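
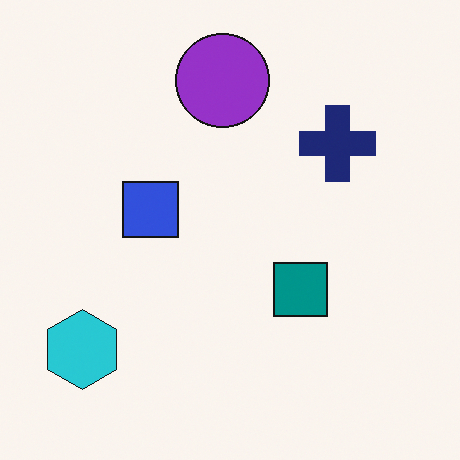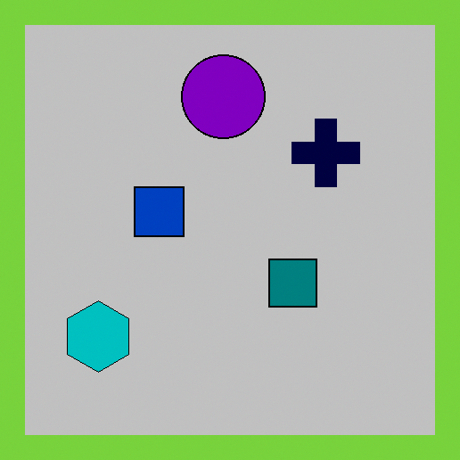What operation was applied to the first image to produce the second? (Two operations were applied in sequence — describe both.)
Aggressively posterized, then framed with a lime border.

Each flat color has snapped to a coarser quantized level — most visibly, the near-white background has dropped to a flat grey. A solid lime frame runs around the edge of the second image, with the content slightly shrunk inside it.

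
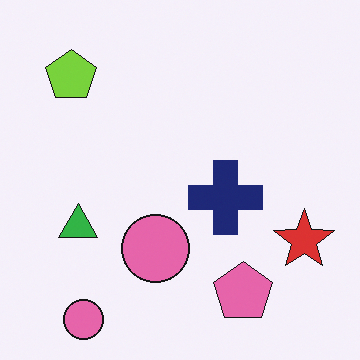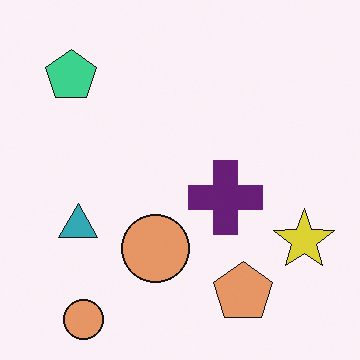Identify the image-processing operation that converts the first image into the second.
The transformation is: hue-shifted by a small amount.

Every shape's color has rotated by the same amount around the hue wheel — a uniform hue shift.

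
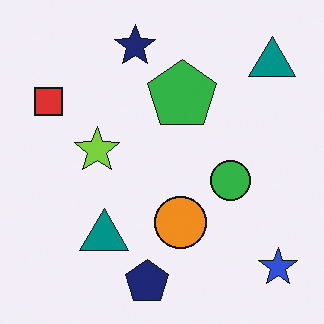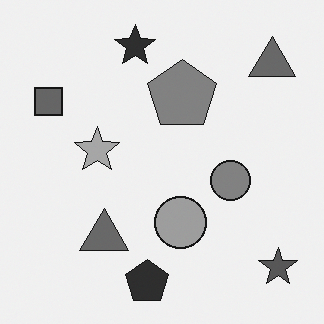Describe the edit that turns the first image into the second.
It was converted to grayscale.

All color is removed — every shape is now a shade of grey.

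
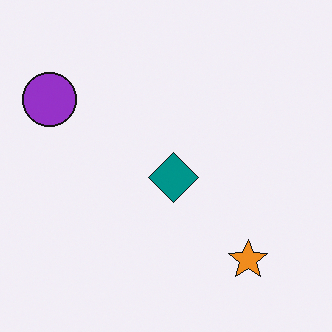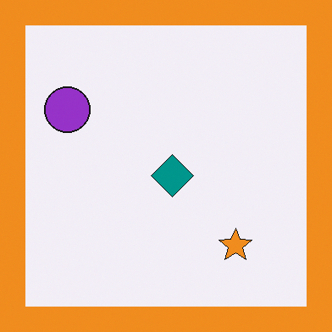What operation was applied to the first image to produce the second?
It was framed with a orange border.

A solid orange frame runs around the edge of the second image, with the content slightly shrunk inside it.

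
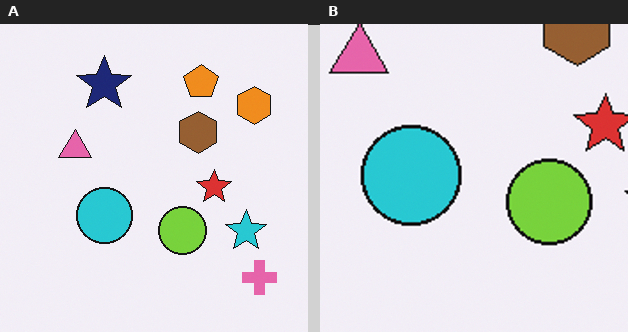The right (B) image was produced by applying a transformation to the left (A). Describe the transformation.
The transformation is: cropped tightly and scaled back up.

The visible shapes are larger and the field of view is narrower; shapes near the original edges may be partly or wholly outside the frame — a crop-and-rescale.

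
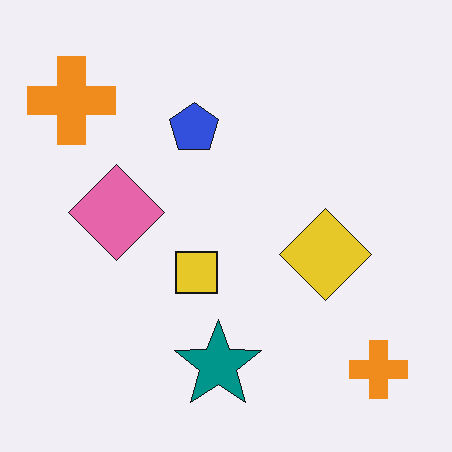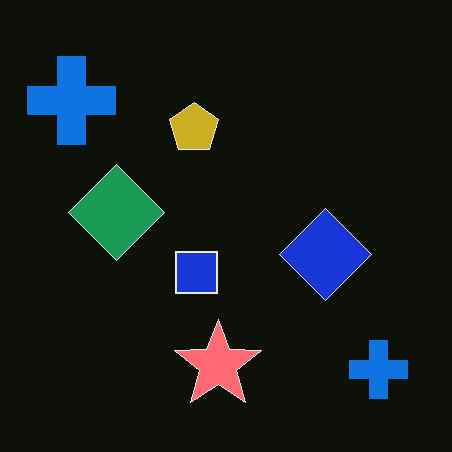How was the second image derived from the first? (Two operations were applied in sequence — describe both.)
The transformation is: JPEG-compressed with visible artifacts, then color-inverted (negative).

Blocky 8×8 compression artifacts appear around shape edges and the flat background shows ringing — characteristic JPEG degradation. The light background has become dark and every shape's color is its complement — a photographic negative.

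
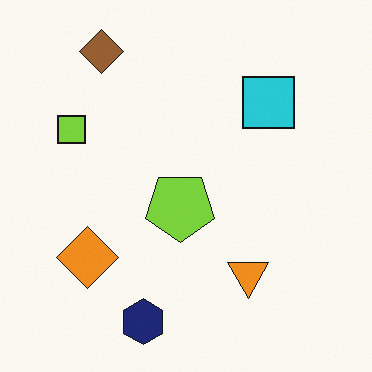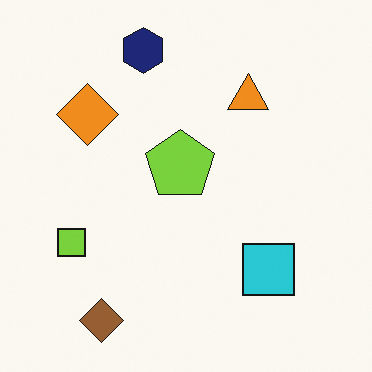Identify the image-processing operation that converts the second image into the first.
The first image is the second flipped vertically (top ↔ bottom).

The navy hexagon is in the top of the second image and the bottom of the first — shapes on opposite sides of the horizontal midline have swapped in a mirror flip.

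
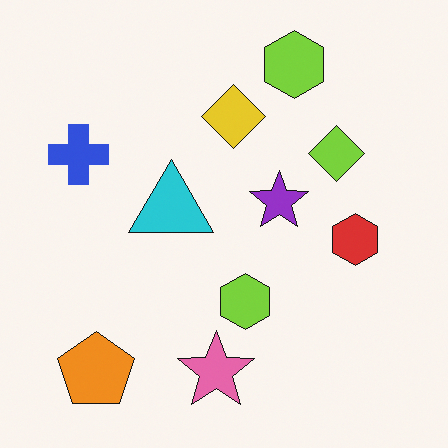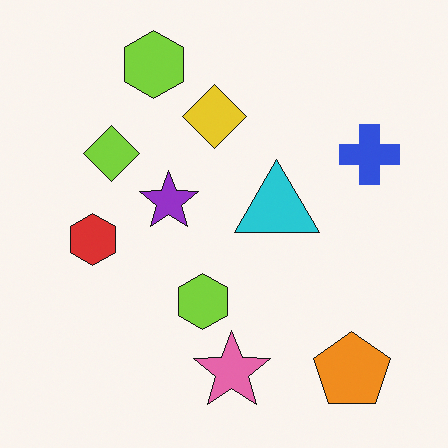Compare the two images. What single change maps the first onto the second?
It was flipped horizontally (left ↔ right).

The blue cross is in the left of the first image and the right of the second — shapes on opposite sides of the vertical midline have swapped in a mirror flip.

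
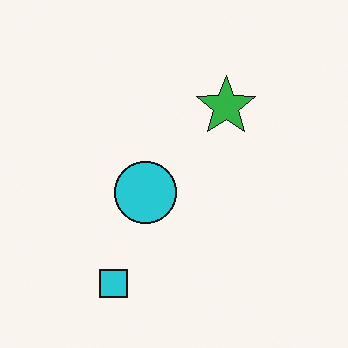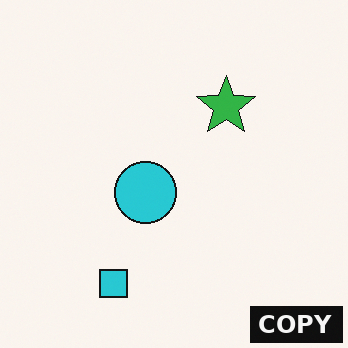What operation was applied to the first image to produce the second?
The image was watermarked with the text "COPY" in the lower-right corner.

A dark label reading "COPY" appears in the lower-right corner.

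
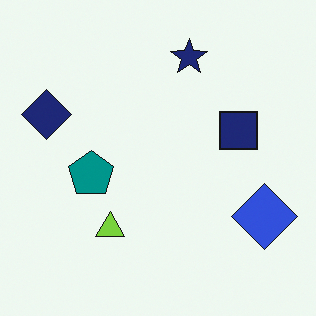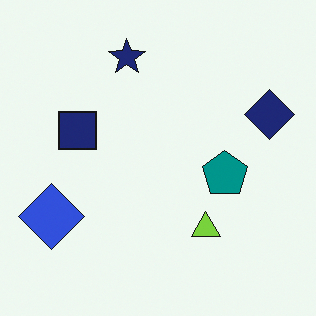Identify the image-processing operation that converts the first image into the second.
The second image is the first flipped horizontally (left ↔ right).

The navy diamond is in the left of the first image and the right of the second — shapes on opposite sides of the vertical midline have swapped in a mirror flip.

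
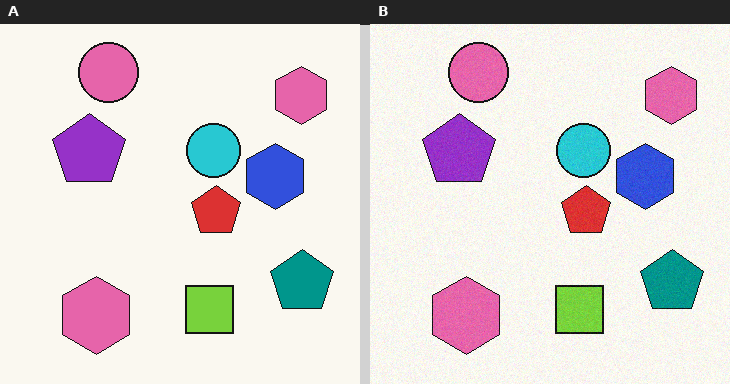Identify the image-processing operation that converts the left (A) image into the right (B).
The right (B) image is the left (A) degraded with a light layer of grain.

Random speckle covers the whole image, including the flat background.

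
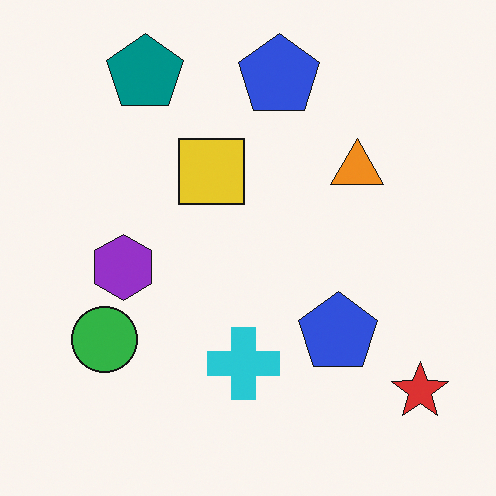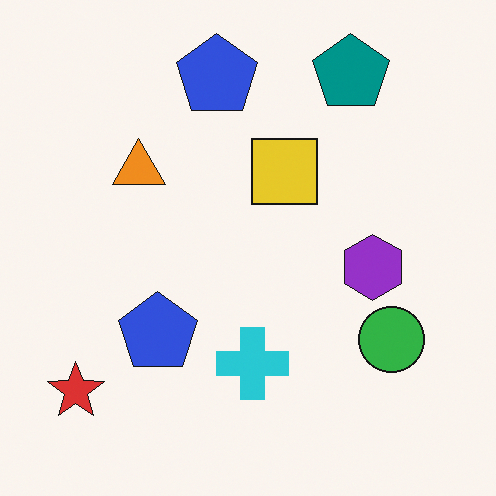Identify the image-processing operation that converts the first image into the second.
The transformation is: flipped horizontally (left ↔ right).

The red star is in the bottom-right of the first image and the bottom-left of the second — shapes on opposite sides of the vertical midline have swapped in a mirror flip.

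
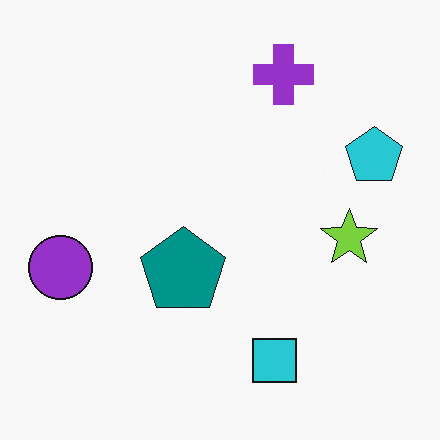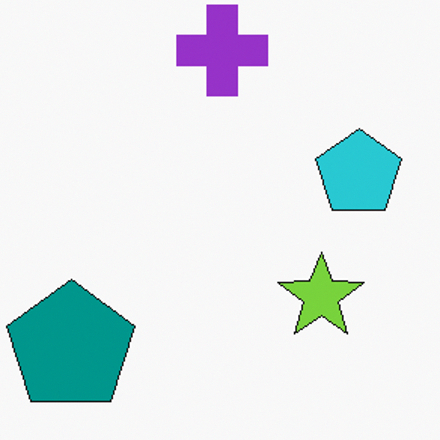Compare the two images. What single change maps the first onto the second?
It was cropped to a modestly smaller region and rescaled.

The visible shapes are larger and the field of view is narrower; shapes near the original edges may be partly or wholly outside the frame — a crop-and-rescale.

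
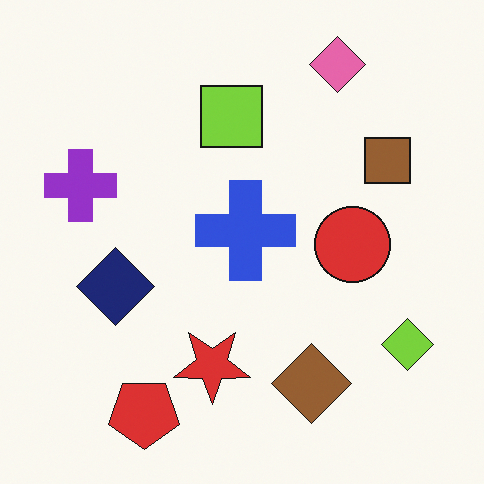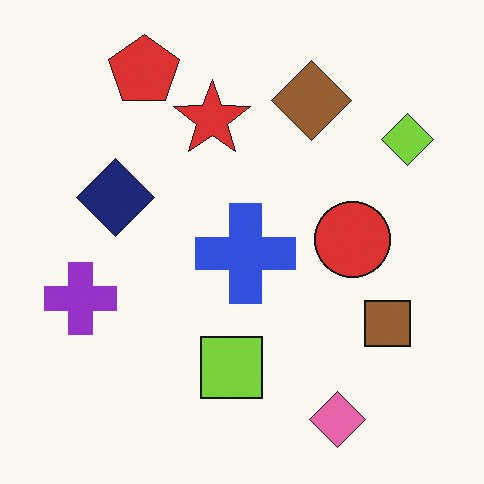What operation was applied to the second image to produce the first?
This is the original image flipped vertically (top ↔ bottom).

The pink diamond is in the bottom-right of the second image and the top-right of the first — shapes on opposite sides of the horizontal midline have swapped in a mirror flip.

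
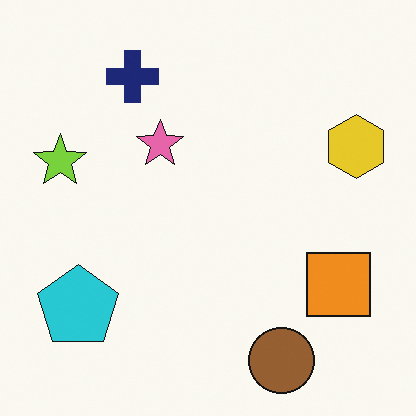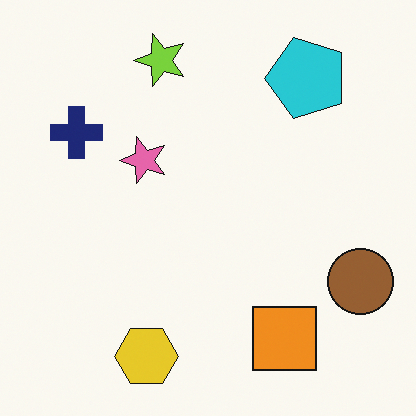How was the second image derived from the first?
Transposed (reflected across the top-left ↔ bottom-right diagonal).

Shapes have swapped their row and column positions — what was in the top-right is now in the bottom-left — a diagonal reflection.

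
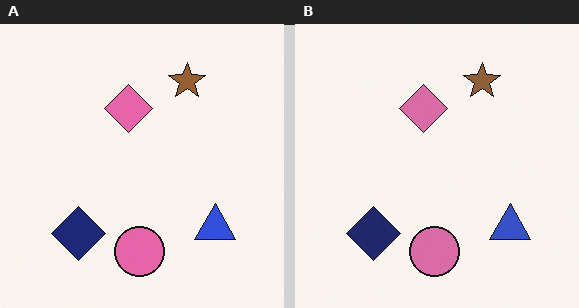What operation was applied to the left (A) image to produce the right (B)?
This is the original image slightly desaturated.

All colors are more muted and greyish — a global saturation change.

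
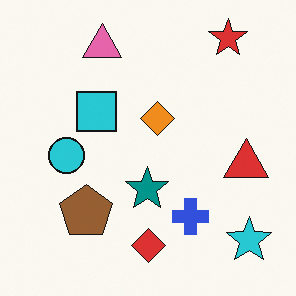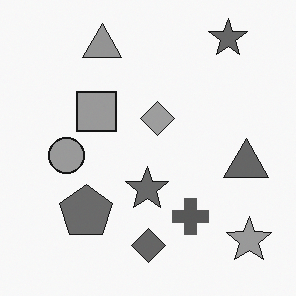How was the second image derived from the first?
The transformation is: converted to grayscale.

All color is removed — every shape is now a shade of grey.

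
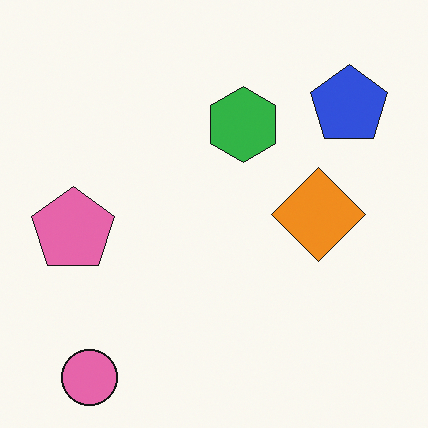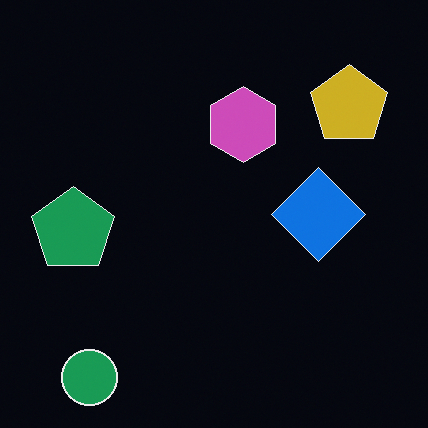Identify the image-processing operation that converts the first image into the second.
The second image is the first color-inverted (negative).

The light background has become dark and every shape's color is its complement — a photographic negative.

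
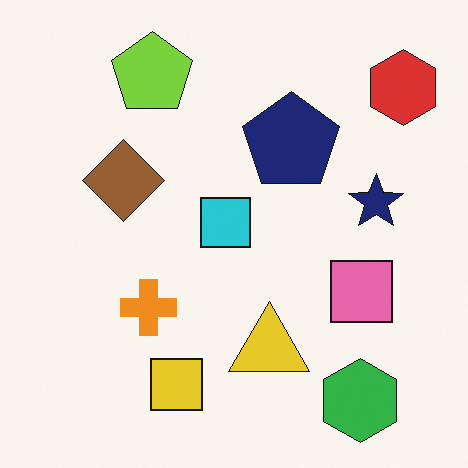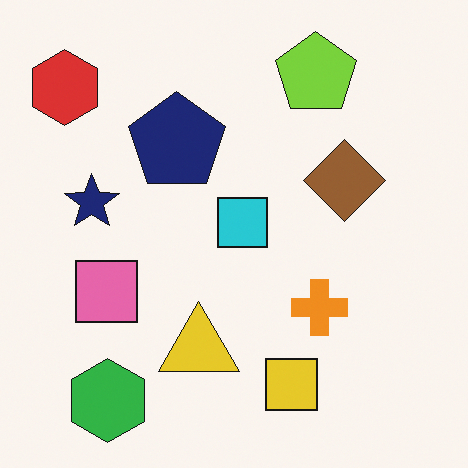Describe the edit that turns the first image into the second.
The transformation is: flipped horizontally (left ↔ right).

The red hexagon is in the top-right of the first image and the top-left of the second — shapes on opposite sides of the vertical midline have swapped in a mirror flip.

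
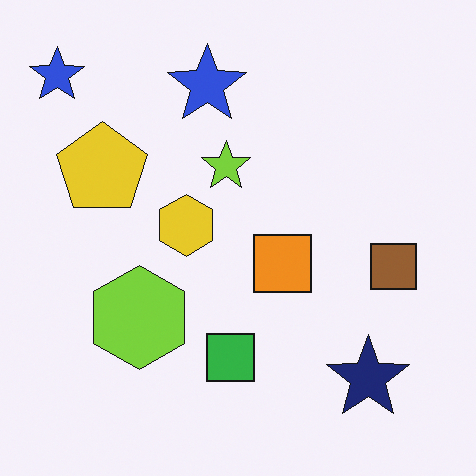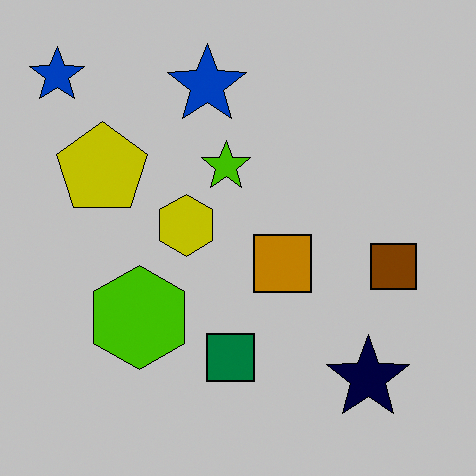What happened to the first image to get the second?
The second image is the first aggressively posterized.

Each flat color has snapped to a coarser quantized level — most visibly, the near-white background has dropped to a flat grey.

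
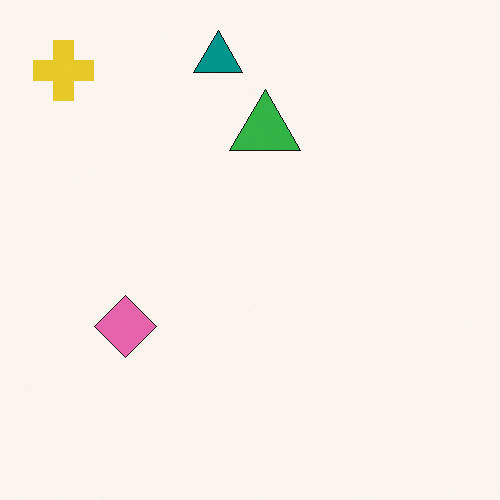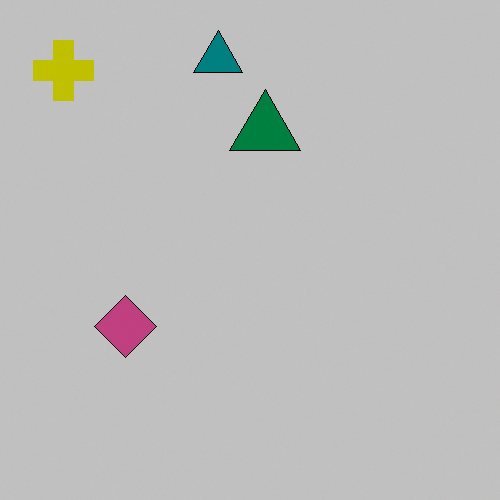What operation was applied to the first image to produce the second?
Aggressively posterized.

Each flat color has snapped to a coarser quantized level — most visibly, the near-white background has dropped to a flat grey.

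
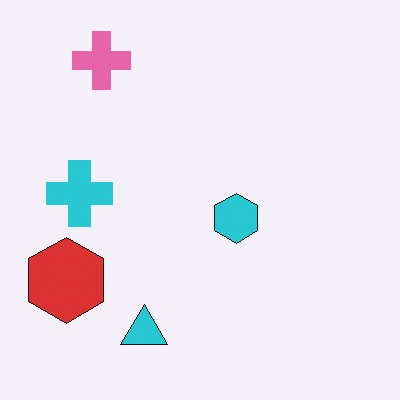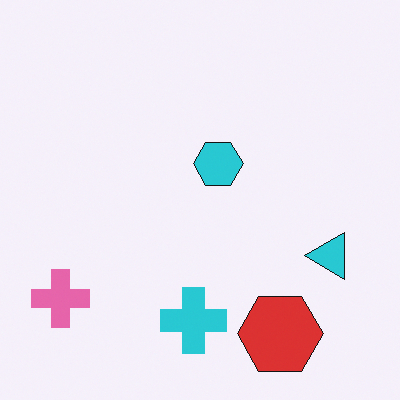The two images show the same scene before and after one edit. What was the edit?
This is the original image rotated 90° counter-clockwise.

The pink cross sits in the top-left of the first image and the bottom-left of the second — consistent with a whole-image 90° counter-clockwise rotation.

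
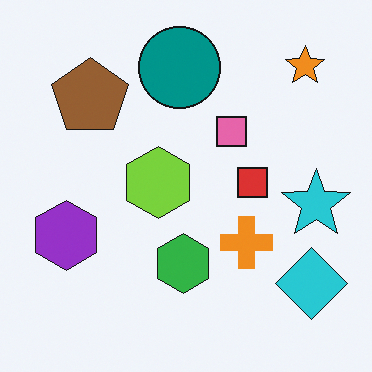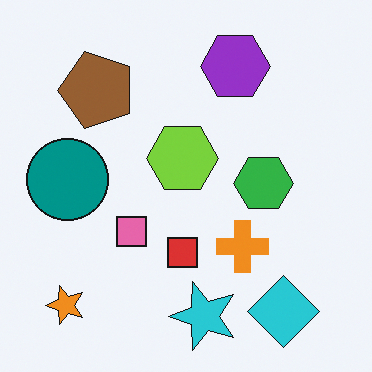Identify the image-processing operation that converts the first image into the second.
The image was transposed (reflected across the top-left ↔ bottom-right diagonal).

Shapes have swapped their row and column positions — what was in the top-right is now in the bottom-left — a diagonal reflection.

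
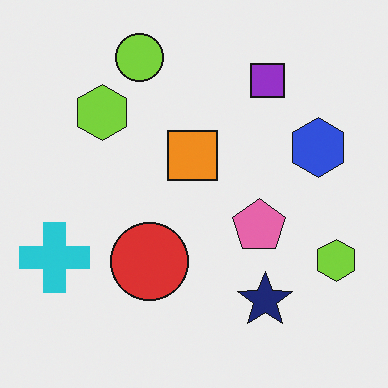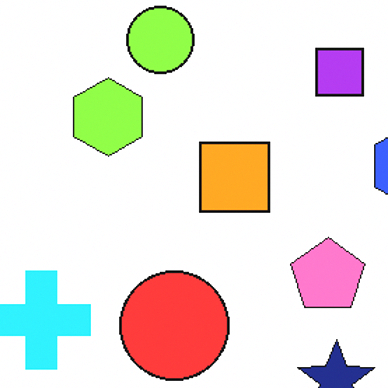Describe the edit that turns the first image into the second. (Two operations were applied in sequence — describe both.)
The transformation is: cropped to a modestly smaller region and rescaled, then slightly brightened.

The visible shapes are larger and the field of view is narrower; shapes near the original edges may be partly or wholly outside the frame — a crop-and-rescale. Every pixel — background and shapes alike — is uniformly brightened.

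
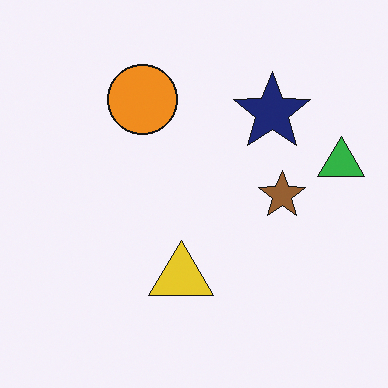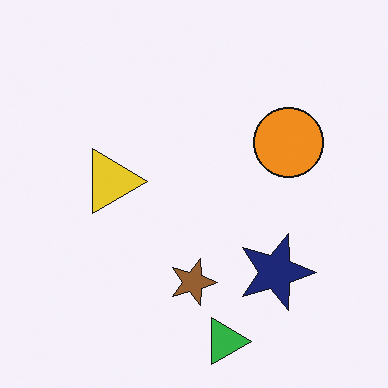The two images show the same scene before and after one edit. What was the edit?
The second image is the first rotated 90° clockwise.

The green triangle sits in the right of the first image and the bottom of the second — consistent with a whole-image 90° clockwise rotation.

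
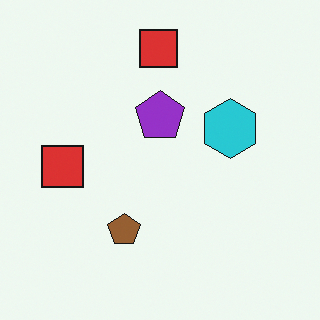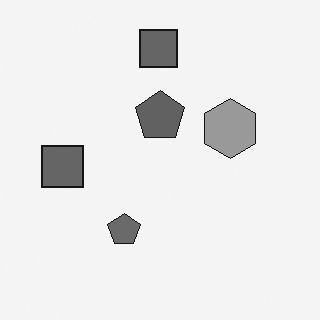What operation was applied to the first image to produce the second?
The transformation is: converted to grayscale.

All color is removed — every shape is now a shade of grey.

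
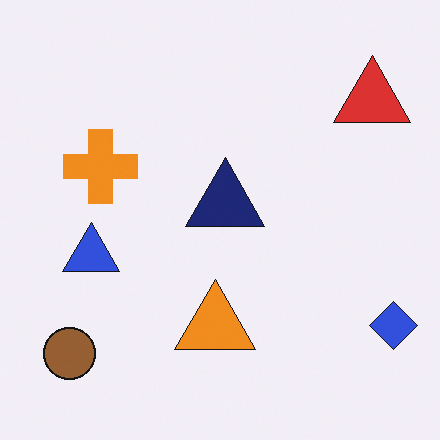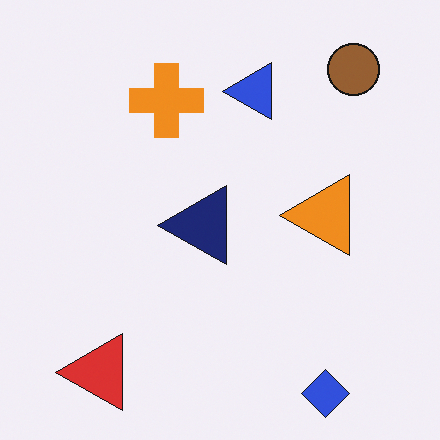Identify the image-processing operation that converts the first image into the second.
This is the original image transposed (reflected across the top-left ↔ bottom-right diagonal).

Shapes have swapped their row and column positions — what was in the top-right is now in the bottom-left — a diagonal reflection.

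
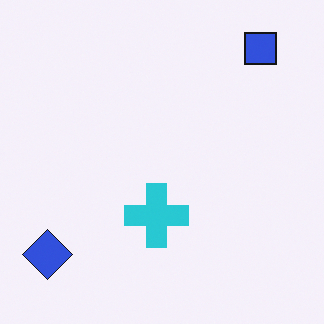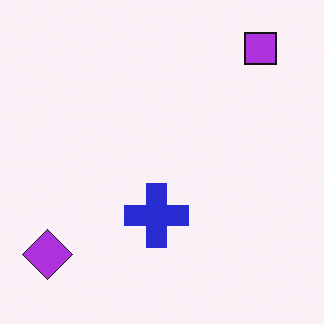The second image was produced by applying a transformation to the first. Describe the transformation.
The image was hue-shifted slightly.

Every shape's color has rotated by the same amount around the hue wheel — a uniform hue shift.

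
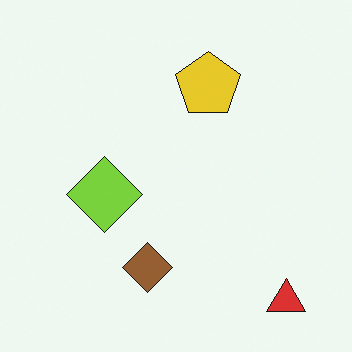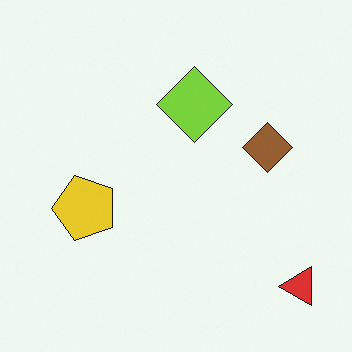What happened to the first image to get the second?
This is the original image transposed (reflected across the top-left ↔ bottom-right diagonal).

Shapes have swapped their row and column positions — what was in the top-right is now in the bottom-left — a diagonal reflection.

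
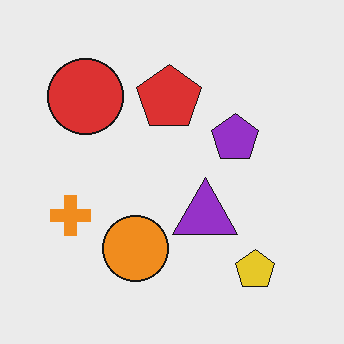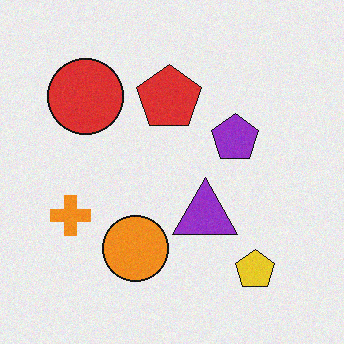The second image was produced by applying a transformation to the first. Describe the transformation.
It was degraded with a light layer of grain.

Random speckle covers the whole image, including the flat background.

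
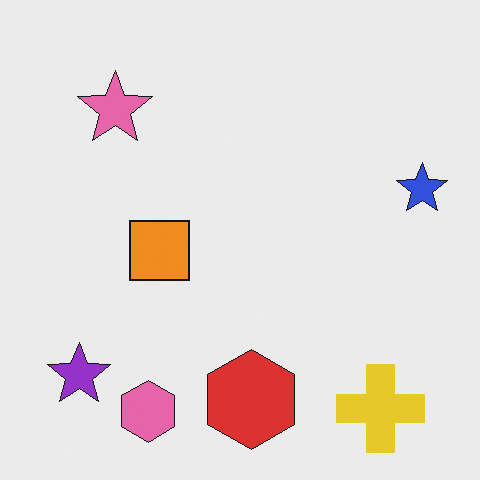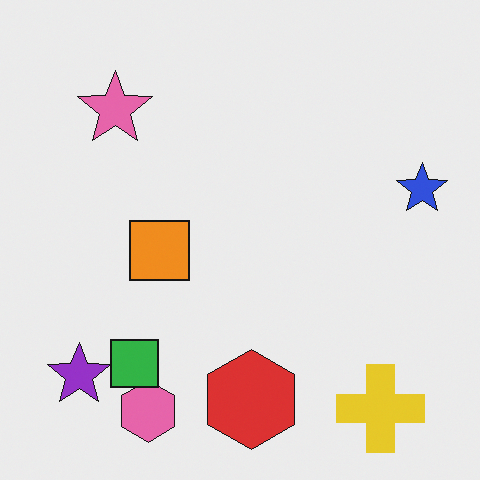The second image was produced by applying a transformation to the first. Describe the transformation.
The transformation is: overlaid with an additional green square.

A green square appears in the second image that is absent from the first.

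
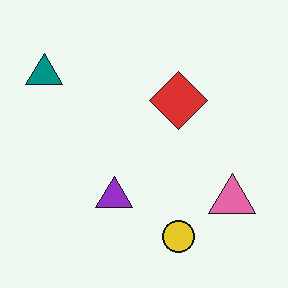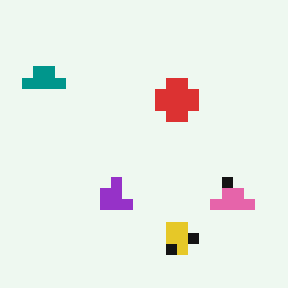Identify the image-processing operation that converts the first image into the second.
The transformation is: heavily pixelated into large blocks.

Shapes are reduced to large square blocks; fine edges and outlines are lost — a downscale-then-upscale (mosaic) effect.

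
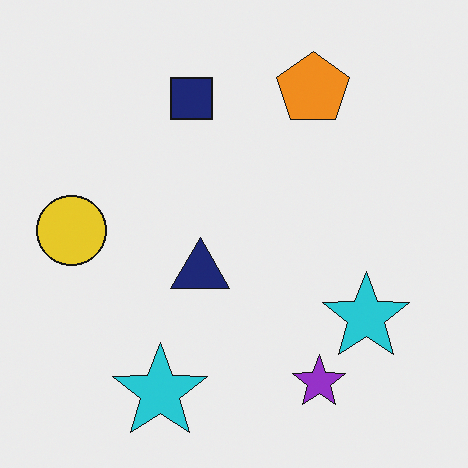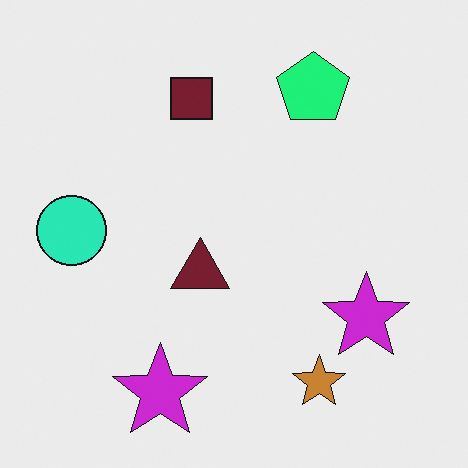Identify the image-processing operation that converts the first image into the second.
The transformation is: hue-shifted noticeably.

Every shape's color has rotated by the same amount around the hue wheel — a uniform hue shift.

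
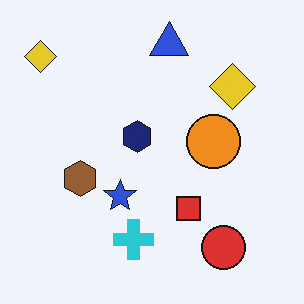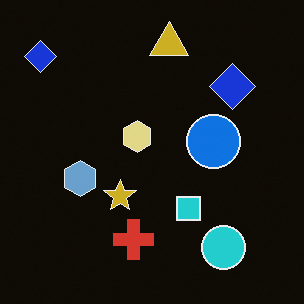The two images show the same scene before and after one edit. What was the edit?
This is the original image color-inverted (negative).

The light background has become dark and every shape's color is its complement — a photographic negative.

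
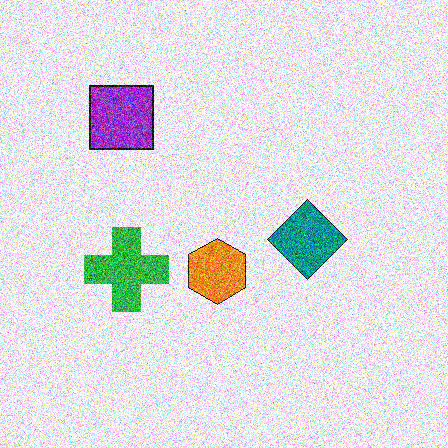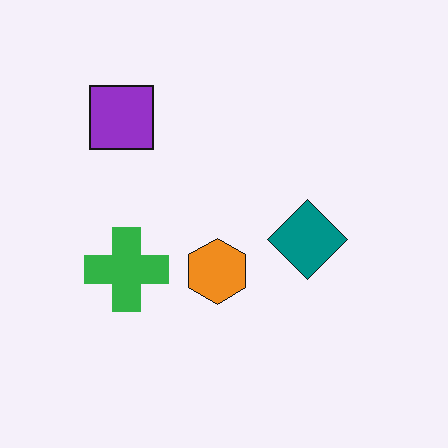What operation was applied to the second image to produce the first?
This is the original image degraded with strong gaussian noise.

Random speckle covers the whole image, including the flat background.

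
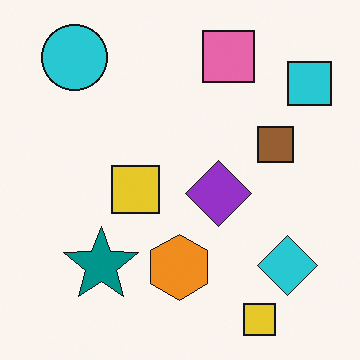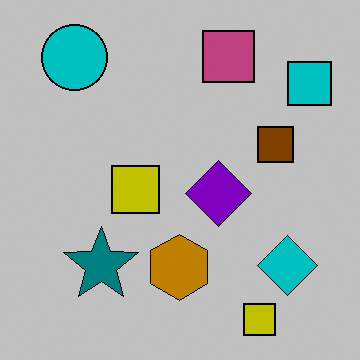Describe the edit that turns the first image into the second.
The image was heavily posterized to just a handful of flat colors.

Each flat color has snapped to a coarser quantized level — most visibly, the near-white background has dropped to a flat grey.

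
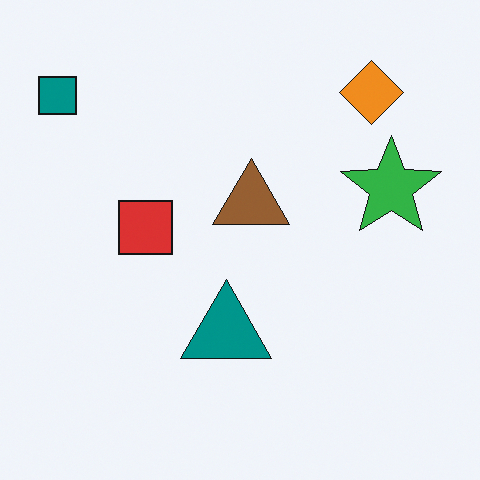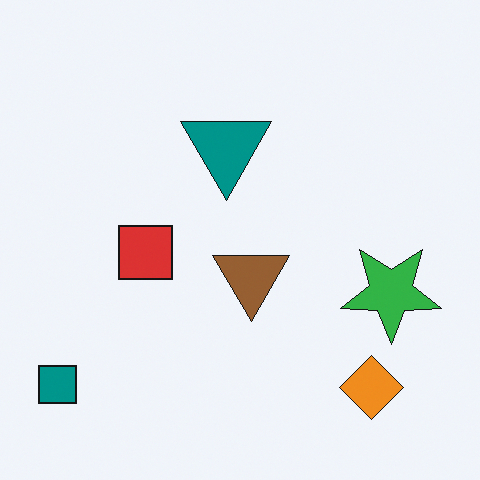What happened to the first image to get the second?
This is the original image flipped vertically (top ↔ bottom).

The orange diamond is in the top-right of the first image and the bottom-right of the second — shapes on opposite sides of the horizontal midline have swapped in a mirror flip.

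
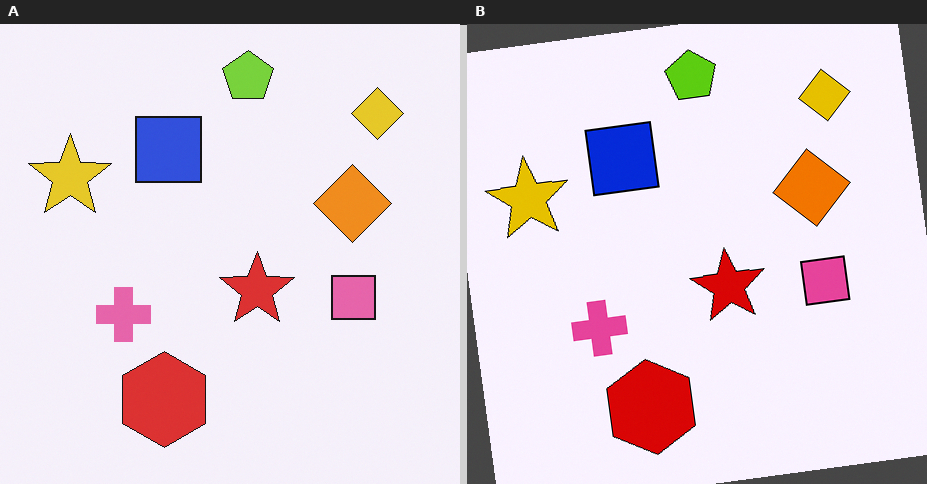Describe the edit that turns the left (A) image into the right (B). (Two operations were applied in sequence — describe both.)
This is the original image given slightly increased contrast, then rotated counter-clockwise by a slight angle.

Tones are pushed away from mid-grey across the whole image — a global contrast change. Every shape is tilted by the same angle and the image corners show triangular fill wedges — a whole-image rotation by a non-right angle.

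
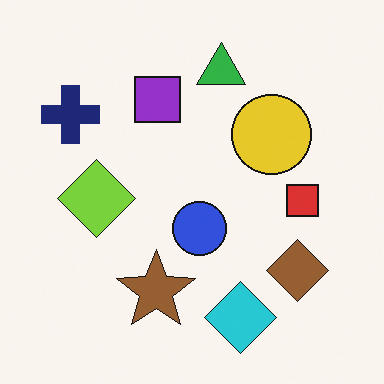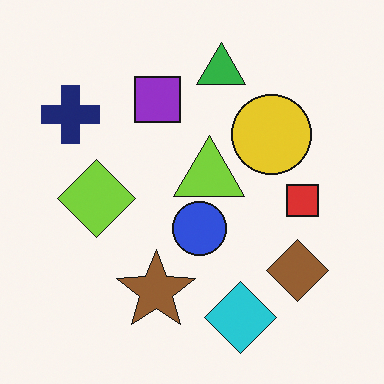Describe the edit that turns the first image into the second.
The image was overlaid with an additional lime triangle.

A lime triangle appears in the second image that is absent from the first.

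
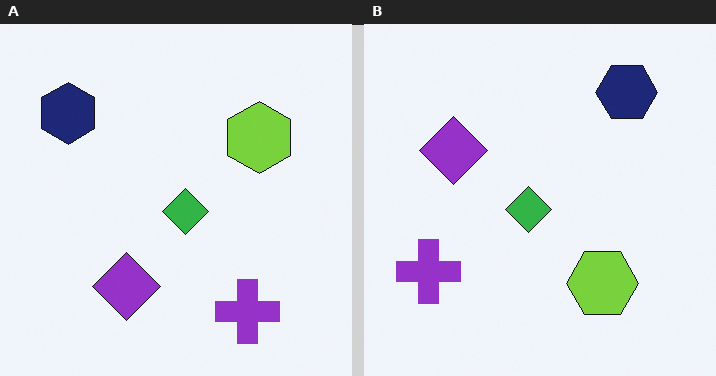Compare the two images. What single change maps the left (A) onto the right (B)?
Rotated 90° clockwise.

The navy hexagon sits in the top-left of the left (A) image and the top-right of the right (B) — consistent with a whole-image 90° clockwise rotation.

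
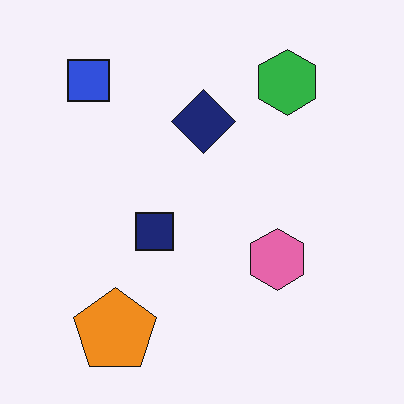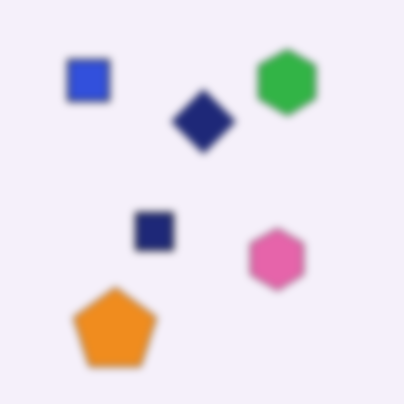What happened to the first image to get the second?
Noticeably gaussian-blurred.

Shape edges and outlines are uniformly softened across the whole image.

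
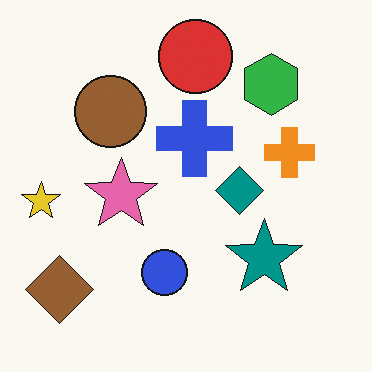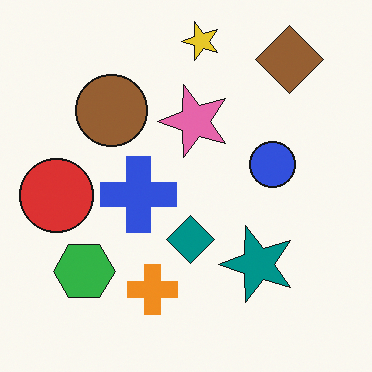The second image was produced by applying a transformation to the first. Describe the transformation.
The transformation is: transposed (reflected across the top-left ↔ bottom-right diagonal).

Shapes have swapped their row and column positions — what was in the top-right is now in the bottom-left — a diagonal reflection.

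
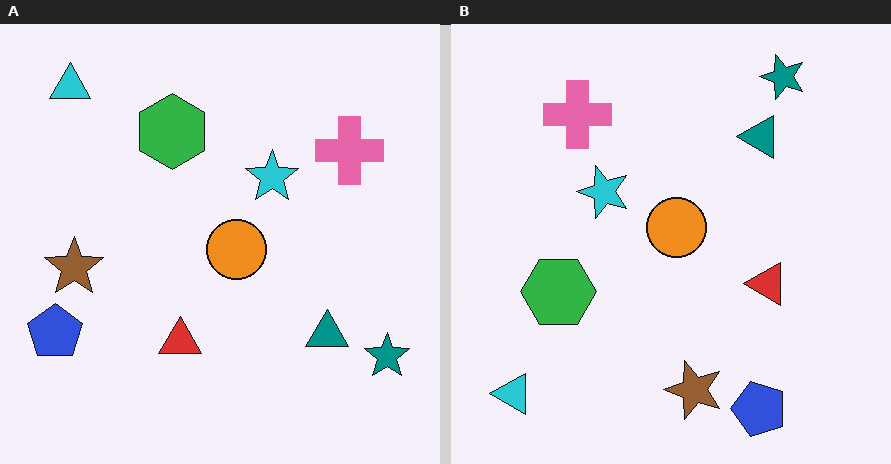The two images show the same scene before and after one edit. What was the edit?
Rotated 90° counter-clockwise.

The cyan triangle sits in the top-left of the left (A) image and the bottom-left of the right (B) — consistent with a whole-image 90° counter-clockwise rotation.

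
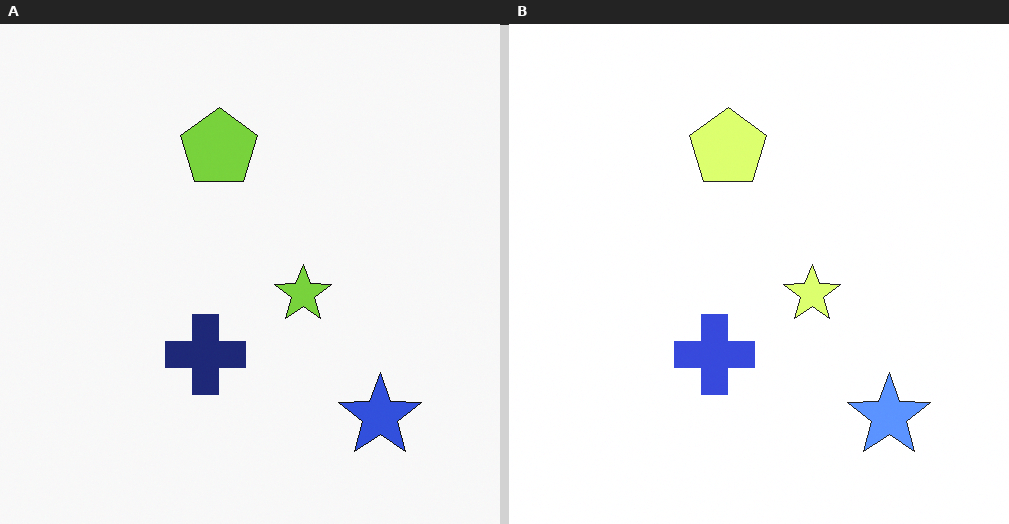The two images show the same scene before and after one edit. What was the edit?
The transformation is: brightened a lot.

Every pixel — background and shapes alike — is uniformly brightened.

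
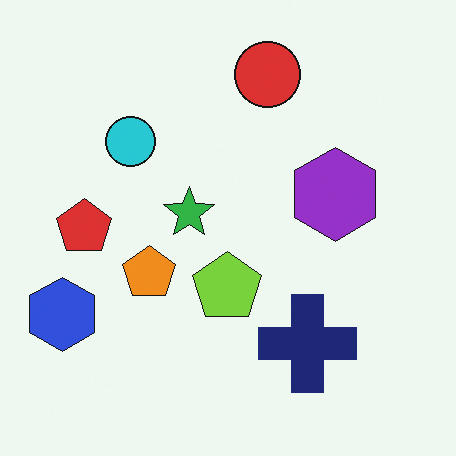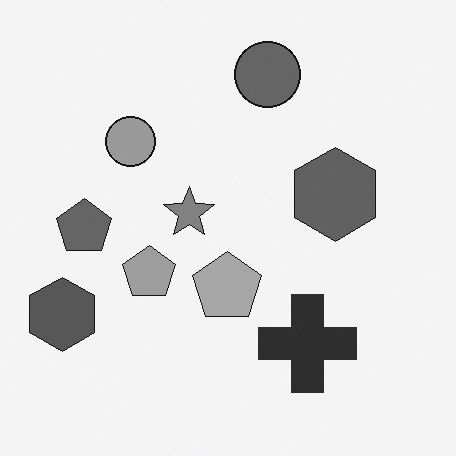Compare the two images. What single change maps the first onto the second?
This is the original image converted to grayscale.

All color is removed — every shape is now a shade of grey.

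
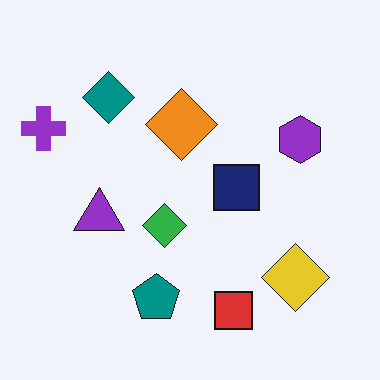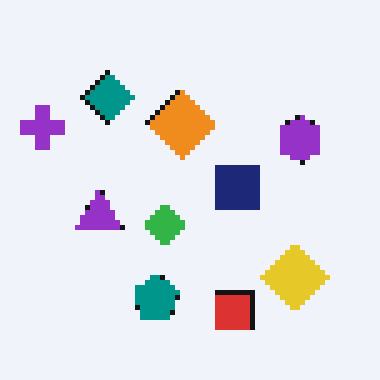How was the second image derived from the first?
Lightly pixelated (a mild mosaic effect).

Shapes are reduced to large square blocks; fine edges and outlines are lost — a downscale-then-upscale (mosaic) effect.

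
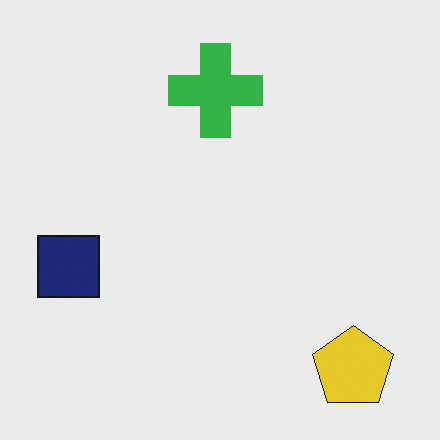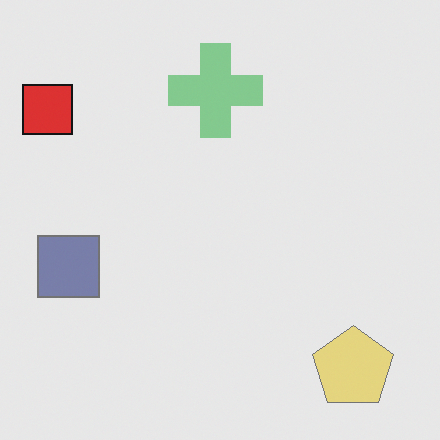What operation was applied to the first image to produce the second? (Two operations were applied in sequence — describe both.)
The second image is the first washed out (contrast reduced), then overlaid with an additional red square.

Tones are pushed toward mid-grey across the whole image — a global contrast change. A red square appears in the second image that is absent from the first.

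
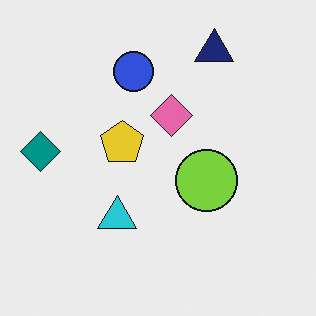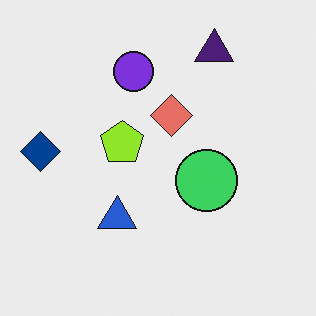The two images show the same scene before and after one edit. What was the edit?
Hue-shifted slightly.

Every shape's color has rotated by the same amount around the hue wheel — a uniform hue shift.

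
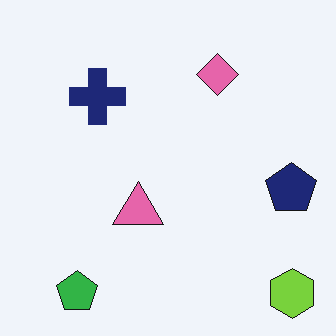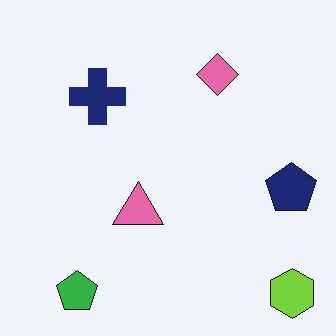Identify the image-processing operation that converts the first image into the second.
It was given moderate JPEG compression.

Blocky 8×8 compression artifacts appear around shape edges and the flat background shows ringing — characteristic JPEG degradation.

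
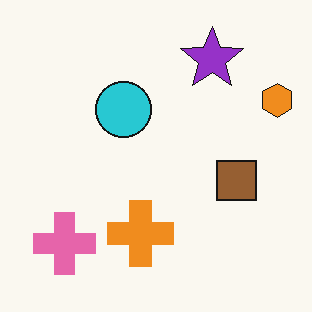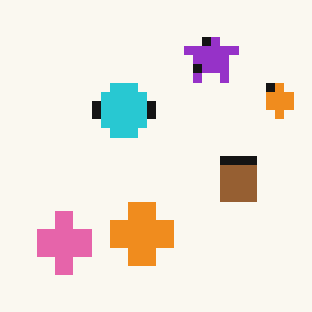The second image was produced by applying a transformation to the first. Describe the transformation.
The image was heavily pixelated into large blocks.

Shapes are reduced to large square blocks; fine edges and outlines are lost — a downscale-then-upscale (mosaic) effect.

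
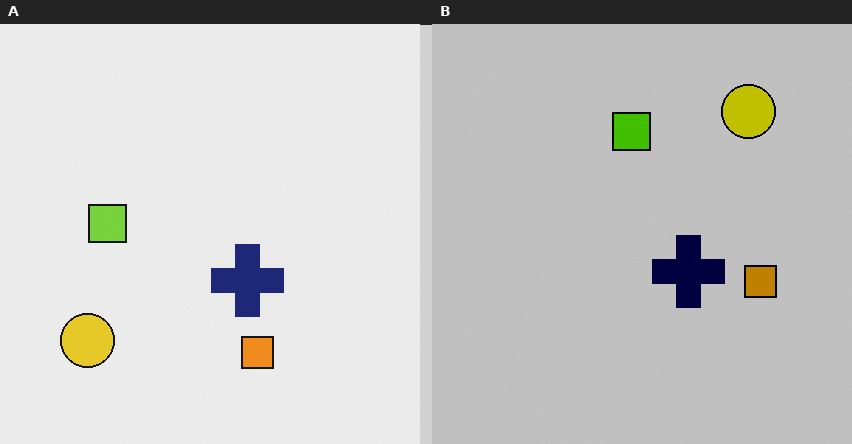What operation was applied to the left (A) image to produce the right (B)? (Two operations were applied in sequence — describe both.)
Transposed (reflected across the top-left ↔ bottom-right diagonal), then aggressively posterized.

Shapes have swapped their row and column positions — what was in the top-right is now in the bottom-left — a diagonal reflection. Each flat color has snapped to a coarser quantized level — most visibly, the near-white background has dropped to a flat grey.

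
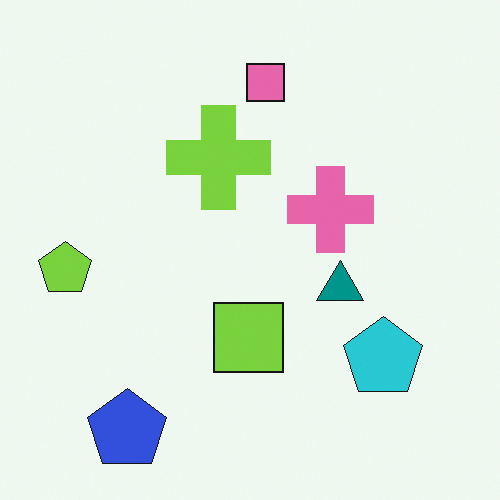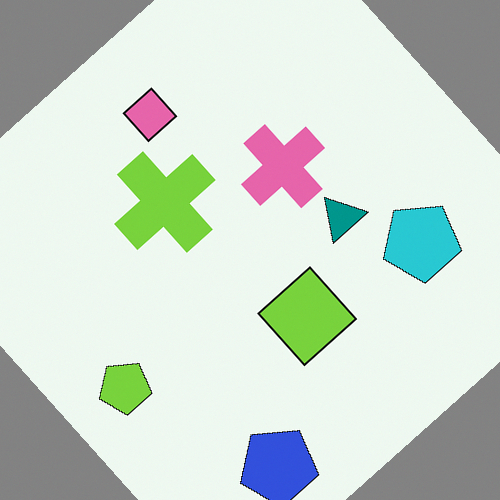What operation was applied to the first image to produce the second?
The transformation is: rotated counter-clockwise by a large amount — several tens of degrees.

Every shape is tilted by the same angle and the image corners show triangular fill wedges — a whole-image rotation by a non-right angle.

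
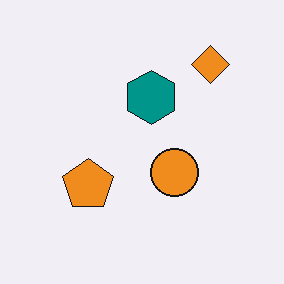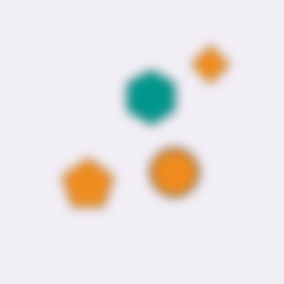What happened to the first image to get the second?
Strongly gaussian-blurred.

Shape edges and outlines are uniformly softened across the whole image.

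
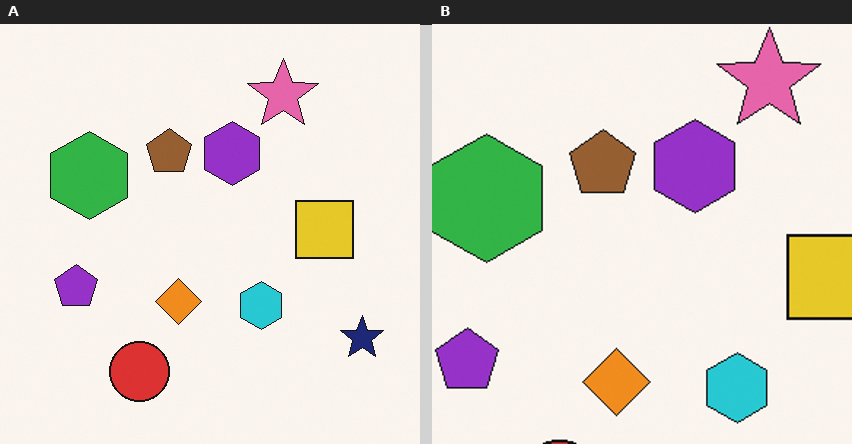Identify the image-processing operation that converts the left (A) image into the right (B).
The image was cropped slightly and scaled back up.

The visible shapes are larger and the field of view is narrower; shapes near the original edges may be partly or wholly outside the frame — a crop-and-rescale.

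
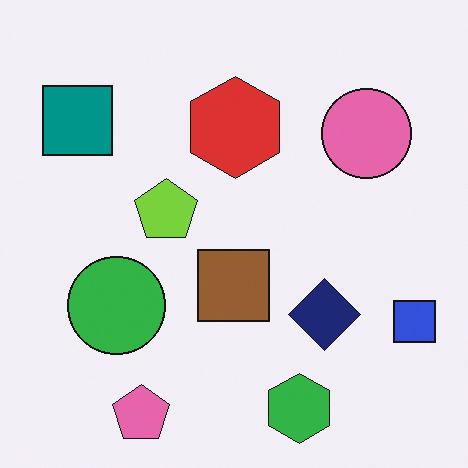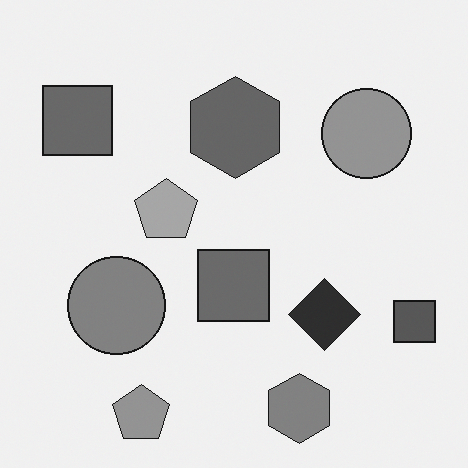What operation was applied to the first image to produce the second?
It was converted to grayscale.

All color is removed — every shape is now a shade of grey.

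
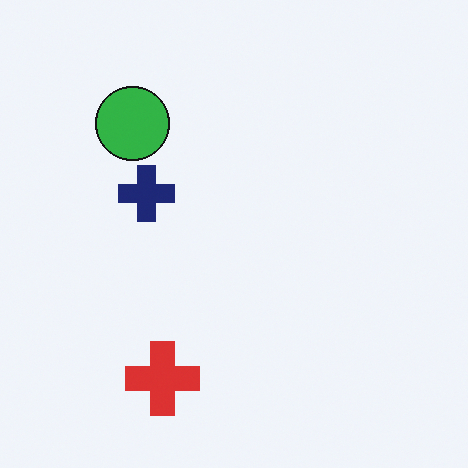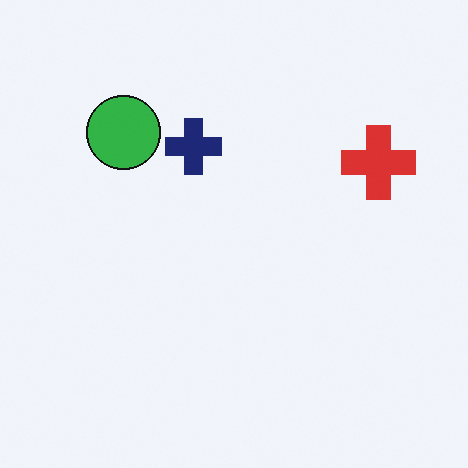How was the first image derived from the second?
The transformation is: transposed (reflected across the top-left ↔ bottom-right diagonal).

Shapes have swapped their row and column positions — what was in the top-right is now in the bottom-left — a diagonal reflection.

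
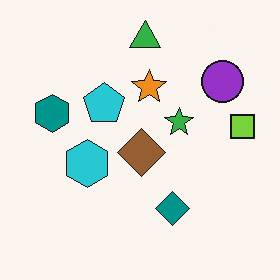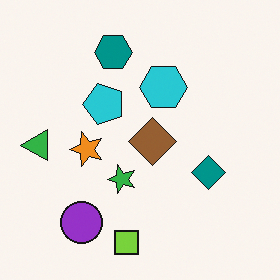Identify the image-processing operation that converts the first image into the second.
This is the original image transposed (reflected across the top-left ↔ bottom-right diagonal).

Shapes have swapped their row and column positions — what was in the top-right is now in the bottom-left — a diagonal reflection.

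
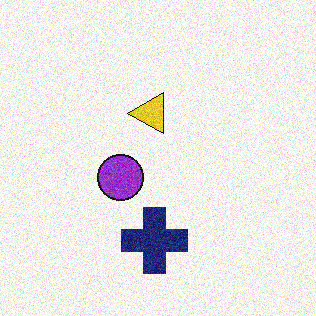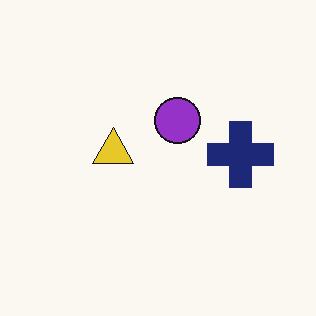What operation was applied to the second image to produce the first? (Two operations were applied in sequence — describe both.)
The transformation is: degraded with moderate additive noise, then transposed (reflected across the top-left ↔ bottom-right diagonal).

Random speckle covers the whole image, including the flat background. Shapes have swapped their row and column positions — what was in the top-right is now in the bottom-left — a diagonal reflection.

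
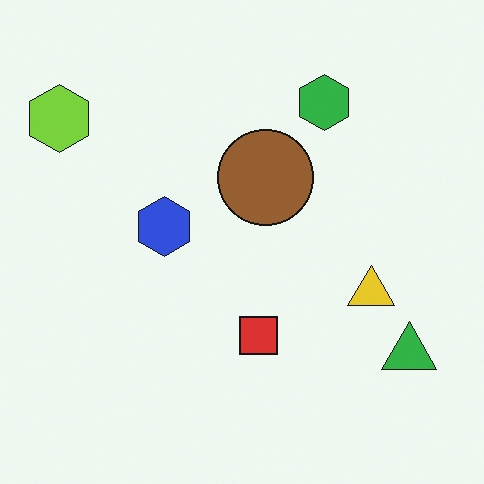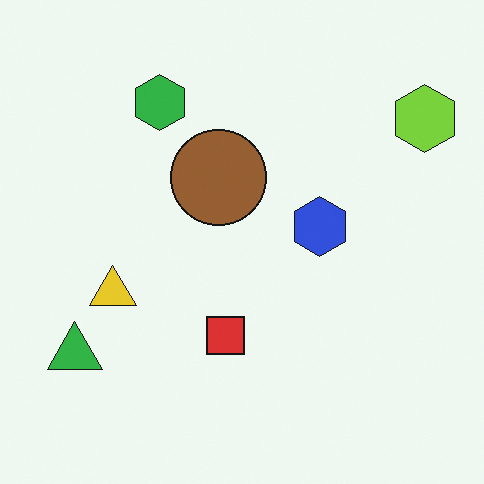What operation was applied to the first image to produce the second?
The image was flipped horizontally (left ↔ right).

The lime hexagon is in the top-left of the first image and the top-right of the second — shapes on opposite sides of the vertical midline have swapped in a mirror flip.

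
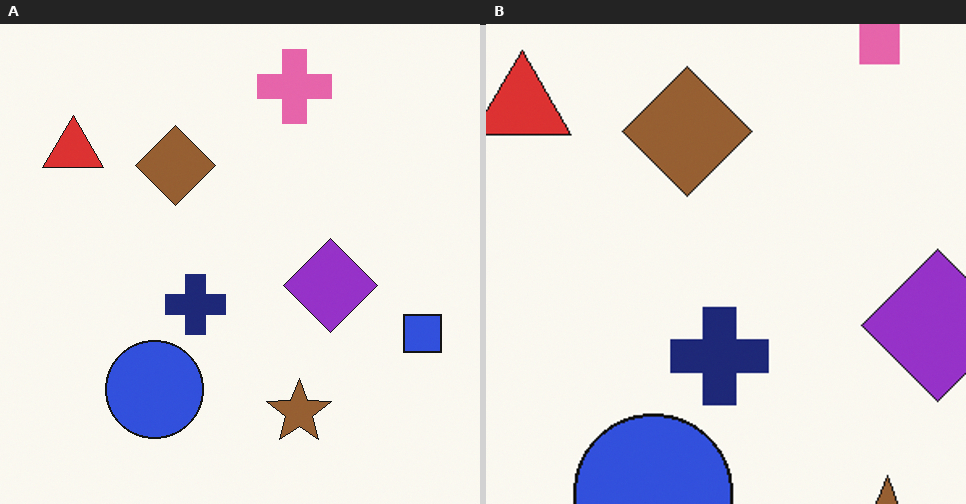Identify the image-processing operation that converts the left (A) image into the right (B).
Cropped to a noticeably smaller region and rescaled.

The visible shapes are larger and the field of view is narrower; shapes near the original edges may be partly or wholly outside the frame — a crop-and-rescale.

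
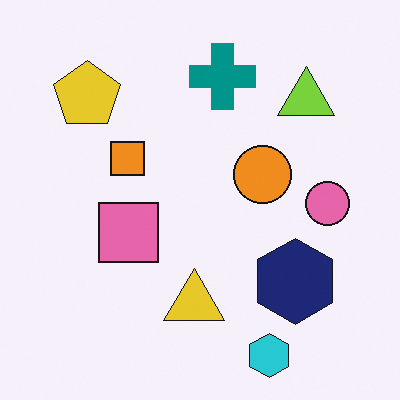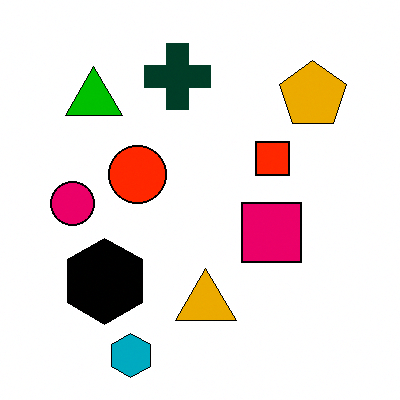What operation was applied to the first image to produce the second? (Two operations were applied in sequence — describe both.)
The second image is the first flipped horizontally (left ↔ right), then boosted in contrast.

The pink circle is in the right of the first image and the left of the second — shapes on opposite sides of the vertical midline have swapped in a mirror flip. Tones are pushed away from mid-grey across the whole image — a global contrast change.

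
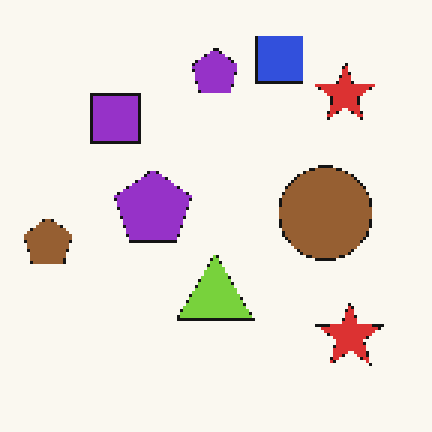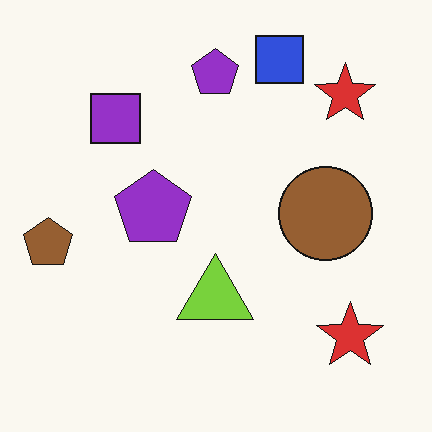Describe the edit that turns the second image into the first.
It was mildly pixelated.

Shapes are reduced to large square blocks; fine edges and outlines are lost — a downscale-then-upscale (mosaic) effect.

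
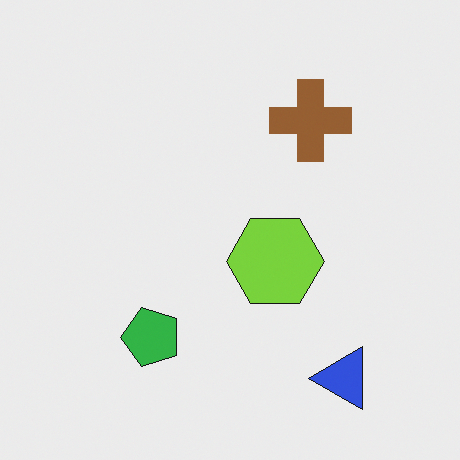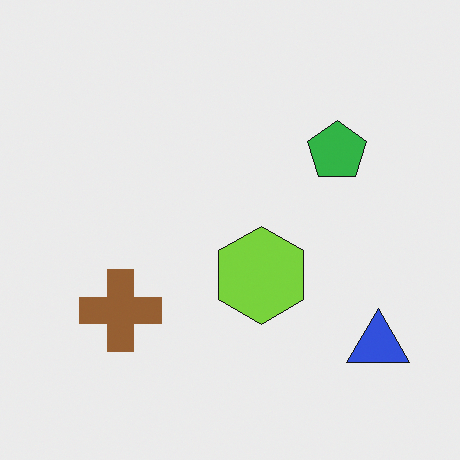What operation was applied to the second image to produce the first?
The image was transposed (reflected across the top-left ↔ bottom-right diagonal).

Shapes have swapped their row and column positions — what was in the top-right is now in the bottom-left — a diagonal reflection.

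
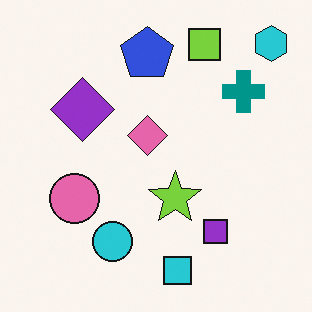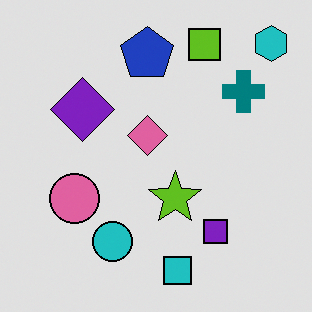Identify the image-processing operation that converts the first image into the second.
The image was moderately posterized.

Each flat color has snapped to a coarser quantized level — most visibly, the near-white background has dropped to a flat grey.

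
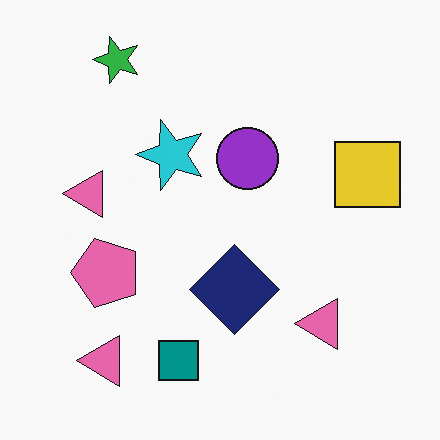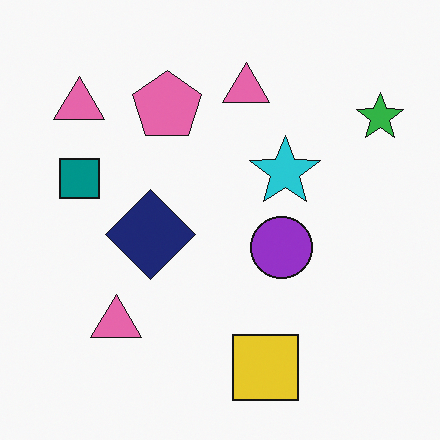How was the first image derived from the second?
Rotated 90° counter-clockwise.

The green star sits in the top-right of the second image and the top-left of the first — consistent with a whole-image 90° counter-clockwise rotation.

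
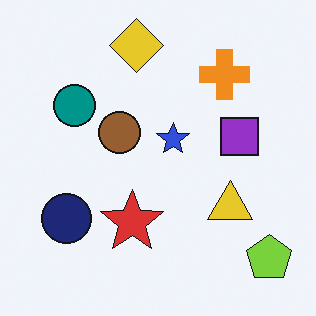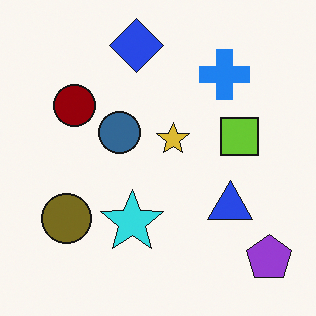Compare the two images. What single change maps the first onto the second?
This is the original image hue-shifted through roughly half the color wheel.

Every shape's color has rotated by the same amount around the hue wheel — a uniform hue shift.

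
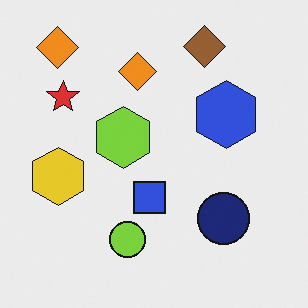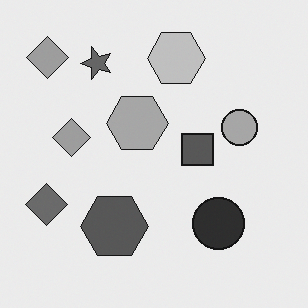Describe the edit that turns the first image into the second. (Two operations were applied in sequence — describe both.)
The image was converted to grayscale, then transposed (reflected across the top-left ↔ bottom-right diagonal).

All color is removed — every shape is now a shade of grey. Shapes have swapped their row and column positions — what was in the top-right is now in the bottom-left — a diagonal reflection.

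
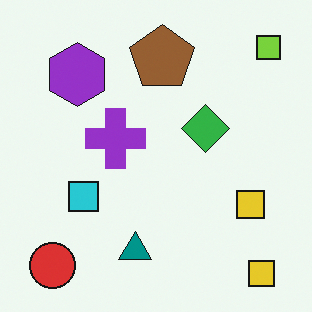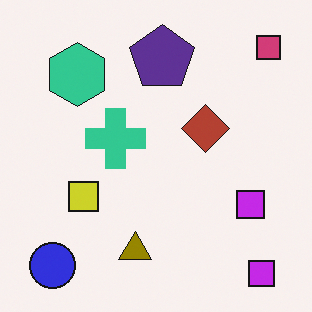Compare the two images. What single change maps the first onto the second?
The transformation is: hue-shifted through roughly half the color wheel.

Every shape's color has rotated by the same amount around the hue wheel — a uniform hue shift.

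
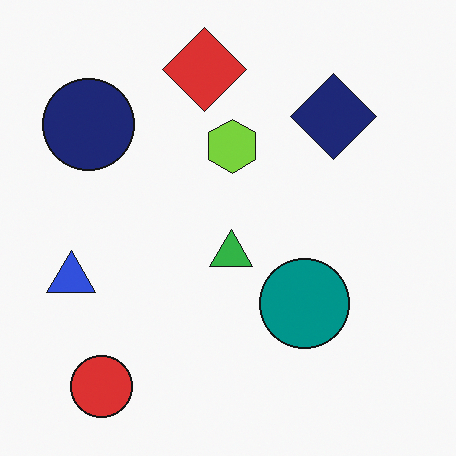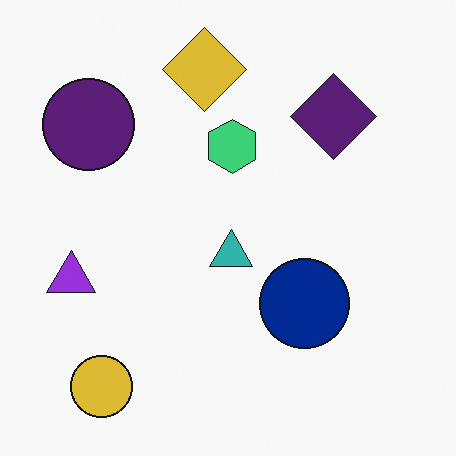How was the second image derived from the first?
This is the original image hue-shifted by a small amount.

Every shape's color has rotated by the same amount around the hue wheel — a uniform hue shift.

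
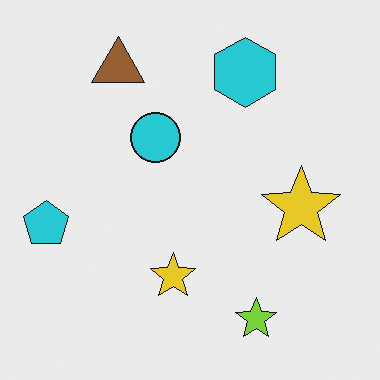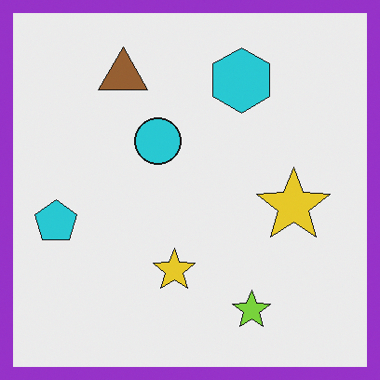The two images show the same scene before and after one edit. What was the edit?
The image was framed with a purple border.

A solid purple frame runs around the edge of the second image, with the content slightly shrunk inside it.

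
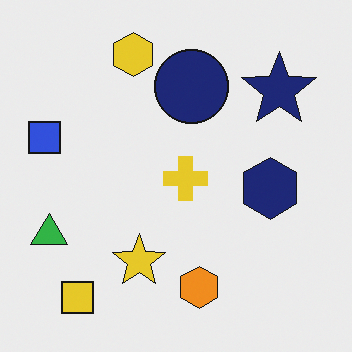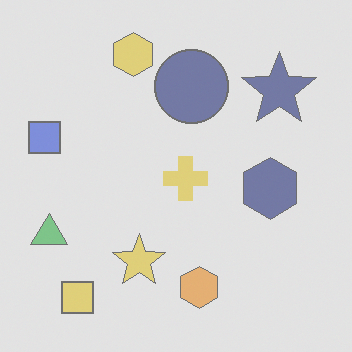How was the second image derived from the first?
This is the original image given much lower contrast.

Tones are pushed toward mid-grey across the whole image — a global contrast change.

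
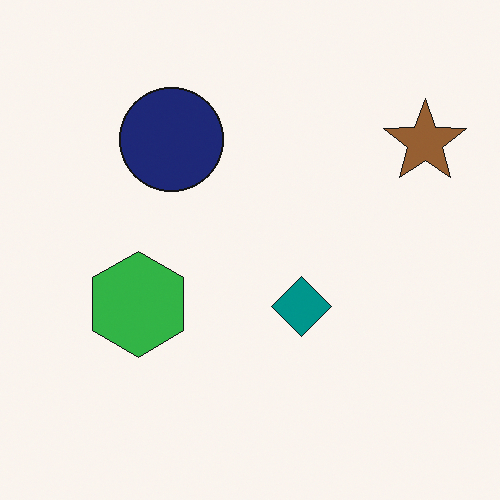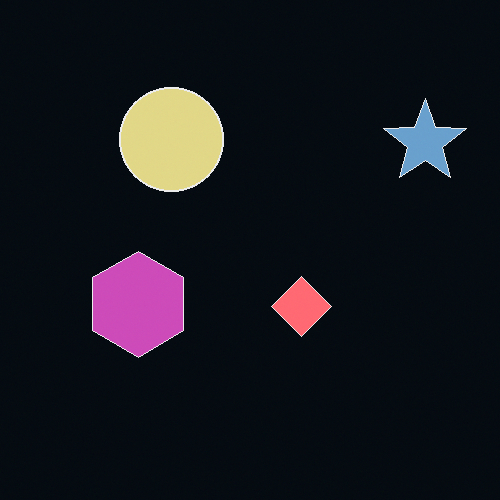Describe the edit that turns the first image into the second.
Color-inverted (negative).

The light background has become dark and every shape's color is its complement — a photographic negative.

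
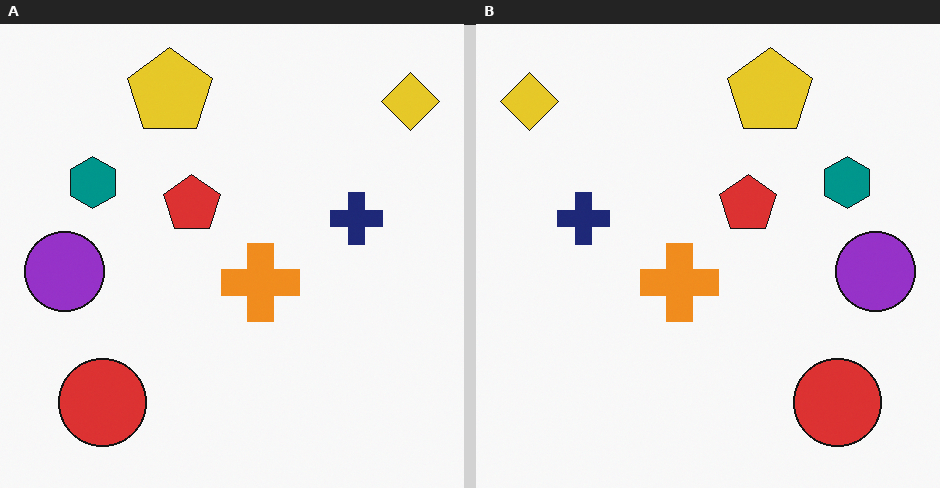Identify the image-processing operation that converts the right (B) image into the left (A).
This is the original image flipped horizontally (left ↔ right).

The yellow diamond is in the top-left of the right (B) image and the top-right of the left (A) — shapes on opposite sides of the vertical midline have swapped in a mirror flip.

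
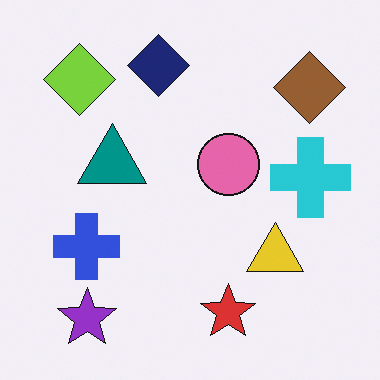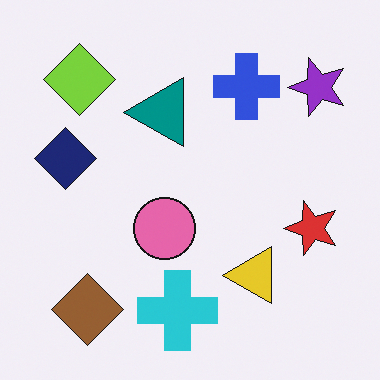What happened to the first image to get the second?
The second image is the first transposed (reflected across the top-left ↔ bottom-right diagonal).

Shapes have swapped their row and column positions — what was in the top-right is now in the bottom-left — a diagonal reflection.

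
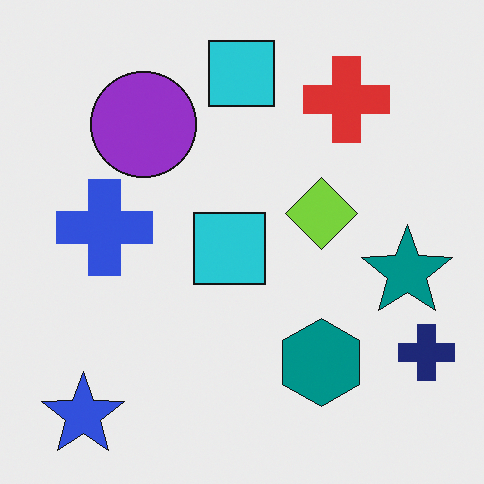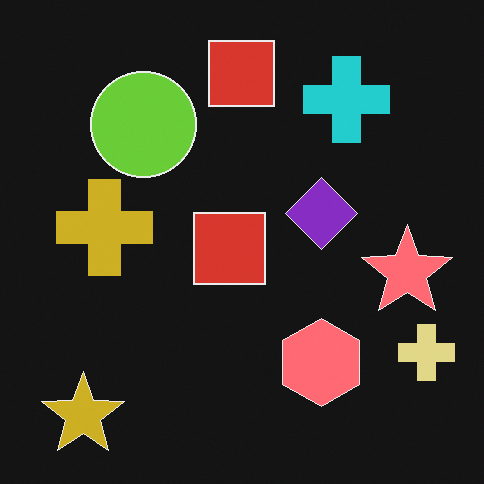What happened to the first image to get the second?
The transformation is: color-inverted (negative).

The light background has become dark and every shape's color is its complement — a photographic negative.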